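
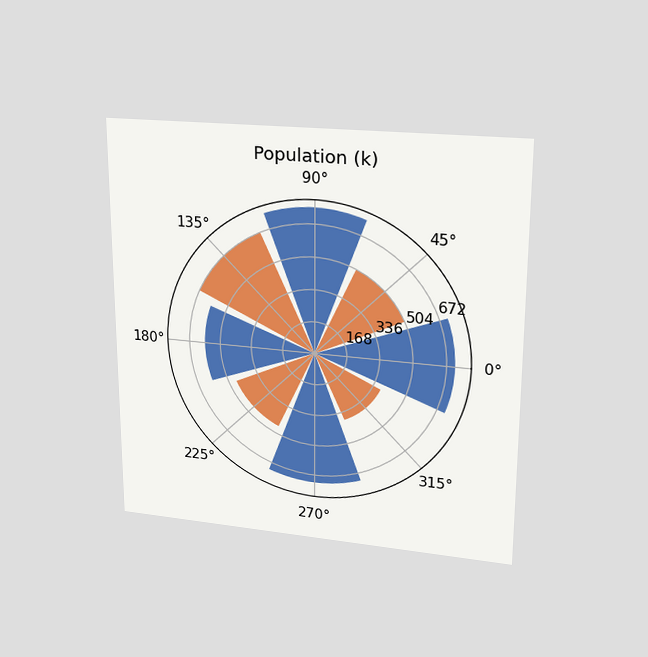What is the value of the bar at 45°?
504k

The chart is viewed at a slight angle. The bar at 45° reaches 504k on the radial axis.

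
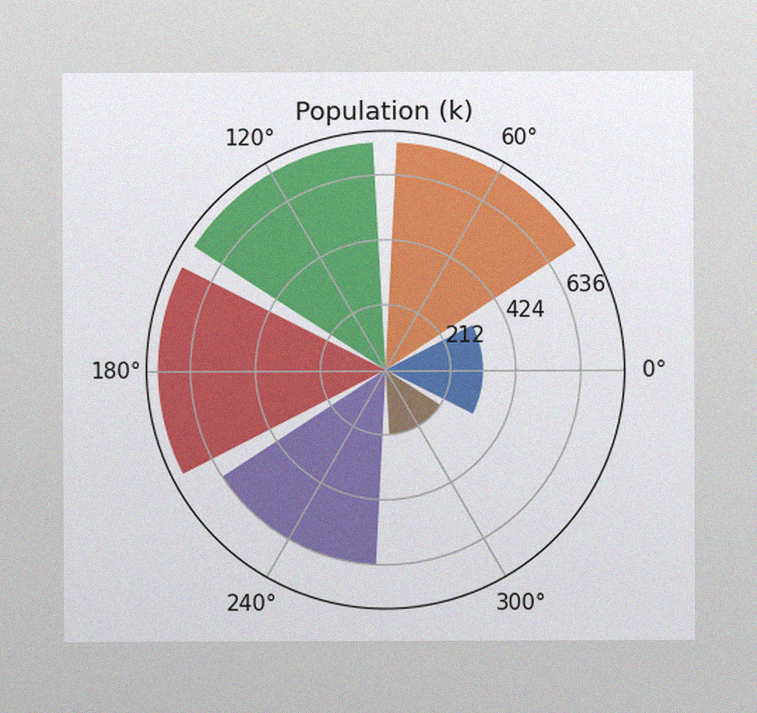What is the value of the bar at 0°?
318k

The image has some photo noise and uneven lighting. The bar at 0° reaches 318k on the radial axis.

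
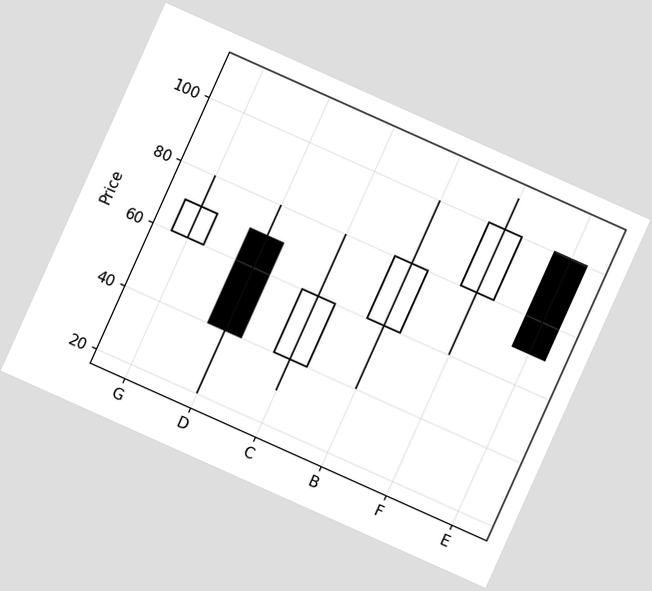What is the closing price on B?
80

The chart is tilted about 24° clockwise. The B candle closes at 80.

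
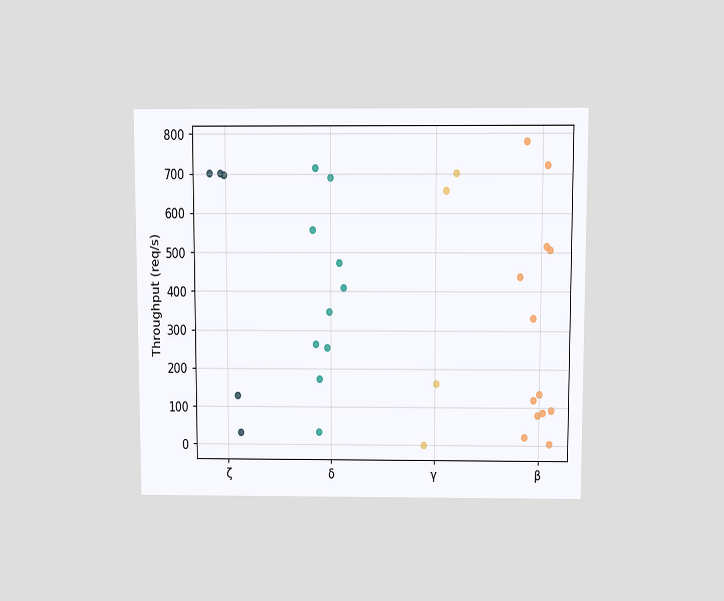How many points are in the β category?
The chart is viewed slightly from above. Counting the markers in the β column gives 13.

13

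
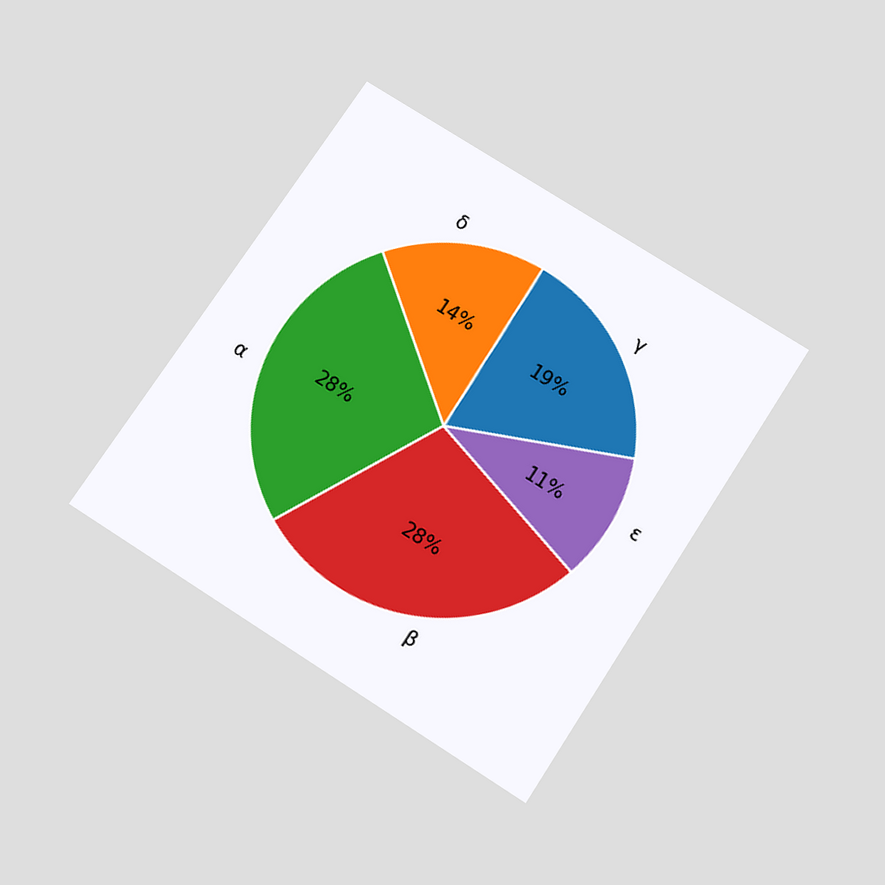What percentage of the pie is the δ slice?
14%

The chart is tilted about 33° clockwise and viewed slightly from below. The δ slice takes up 14% of the pie.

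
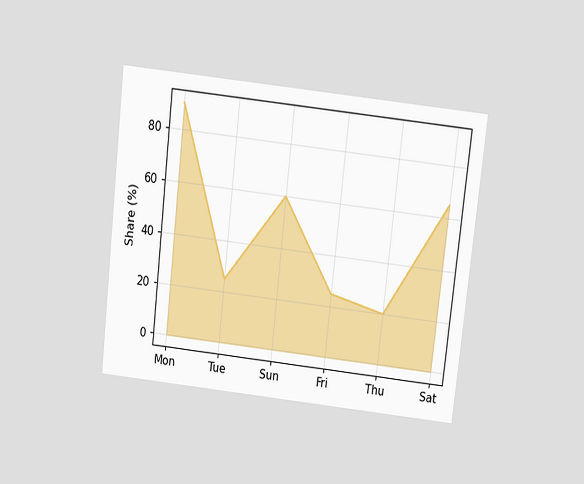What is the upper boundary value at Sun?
60%

The chart is tilted about 6° clockwise and viewed slightly from above. At Sun the upper boundary is at 60%.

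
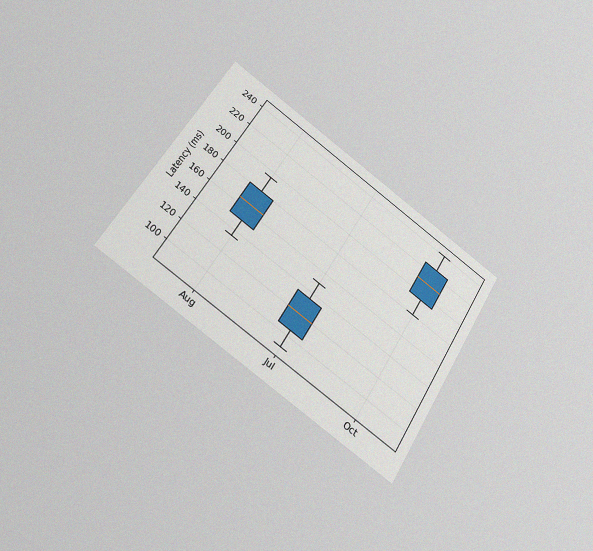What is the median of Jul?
120ms

The chart is tilted about 32° clockwise and viewed at a slight angle, with some photo noise. The median line in the Jul box sits at 120ms.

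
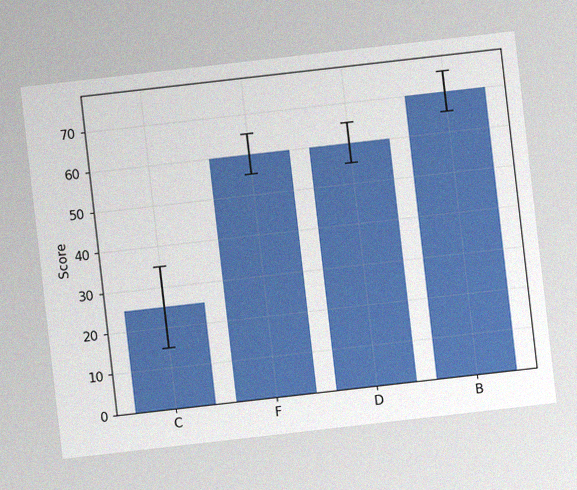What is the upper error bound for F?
The chart is tilted about 6° counter-clockwise, with some photo noise. The F bar's upper whisker reaches 65.

65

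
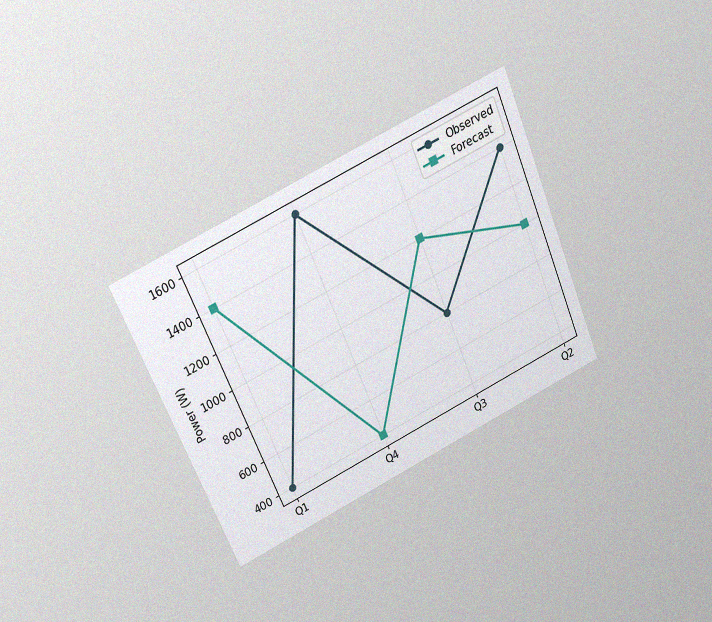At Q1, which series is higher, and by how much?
The chart is tilted about 23° counter-clockwise and viewed slightly from above, with some photo noise. At Q1, Forecast sits above the other line by 1000W.

Forecast, by 1000W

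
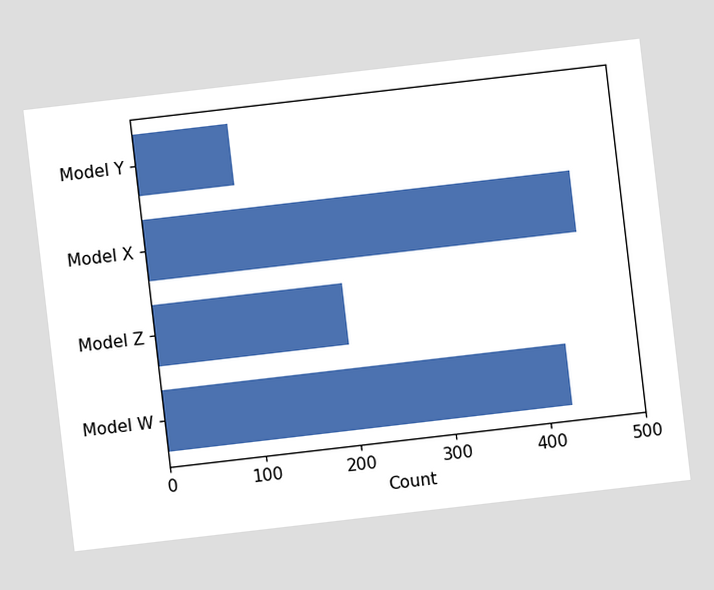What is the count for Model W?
The chart is tilted about 7° counter-clockwise. Reading along the chart's x-axis, the Model W bar reaches 425.

425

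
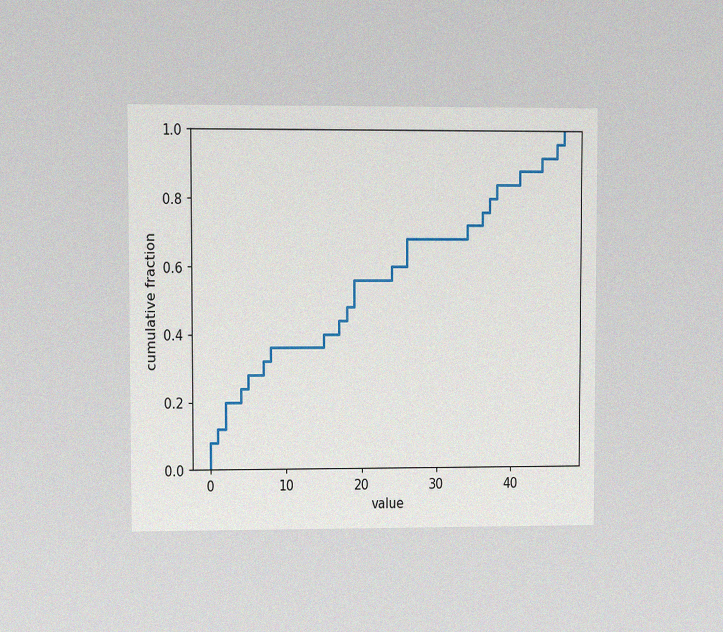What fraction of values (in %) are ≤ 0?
8%

The chart is viewed at a slight angle, with some photo noise. At x=0 the ECDF step is at 8%.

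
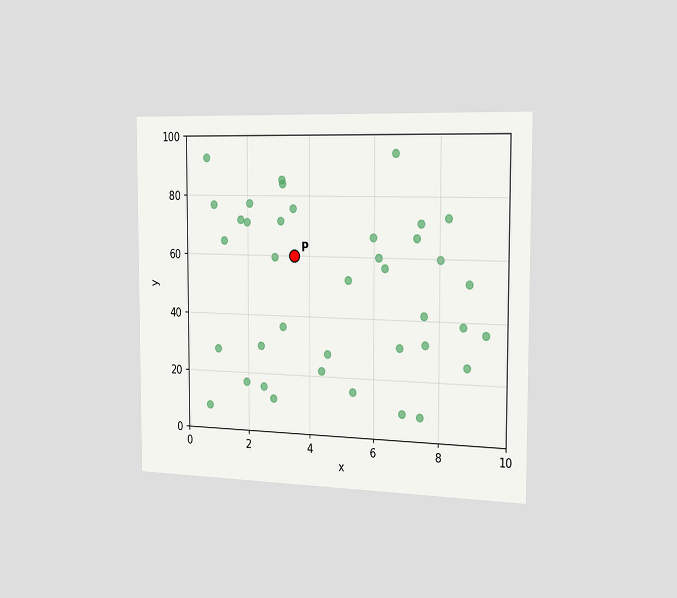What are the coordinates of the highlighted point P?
The chart is viewed slightly from the right. Following the gridlines from P to each axis, P sits at (3.5, 60).

(3.5, 60)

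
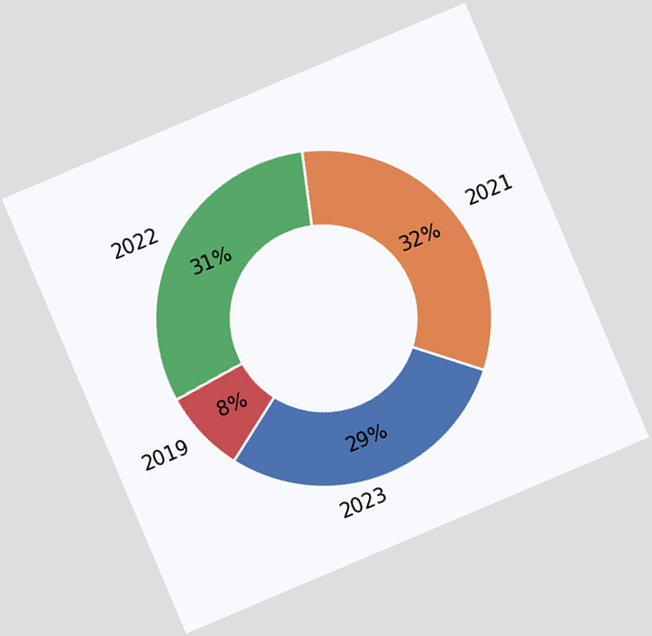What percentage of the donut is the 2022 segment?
The chart is tilted about 23° counter-clockwise. The 2022 segment takes up 31% of the ring.

31%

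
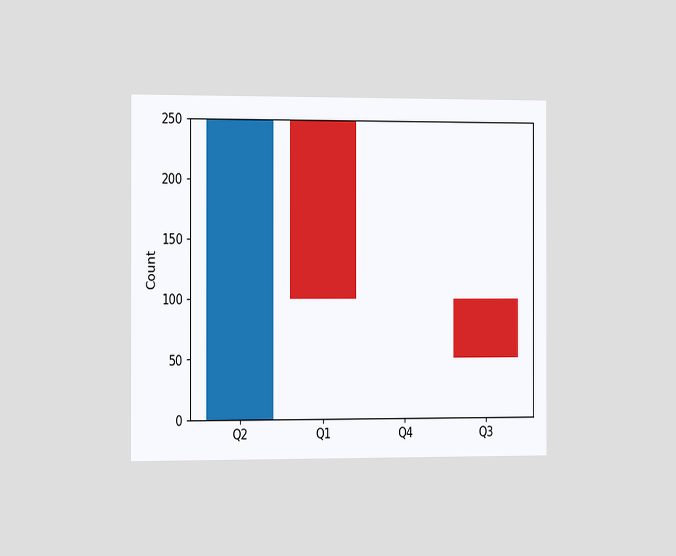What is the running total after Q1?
The chart is viewed slightly from the left. After Q1 the running total reaches 100.

100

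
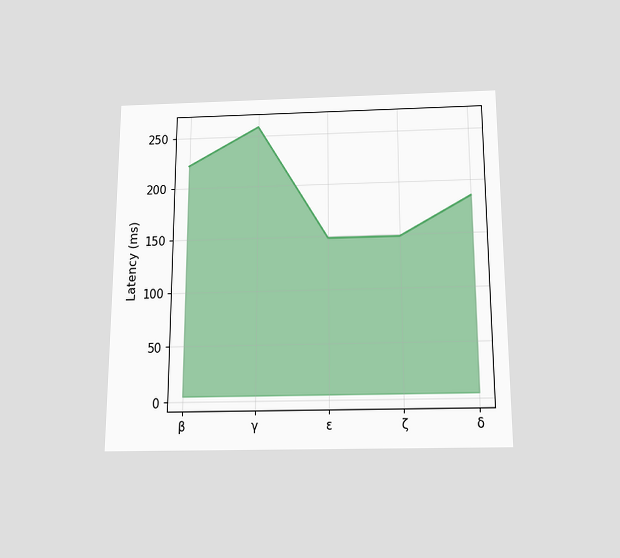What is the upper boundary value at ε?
148ms

The chart is viewed slightly from below. At ε the upper boundary is at 148ms.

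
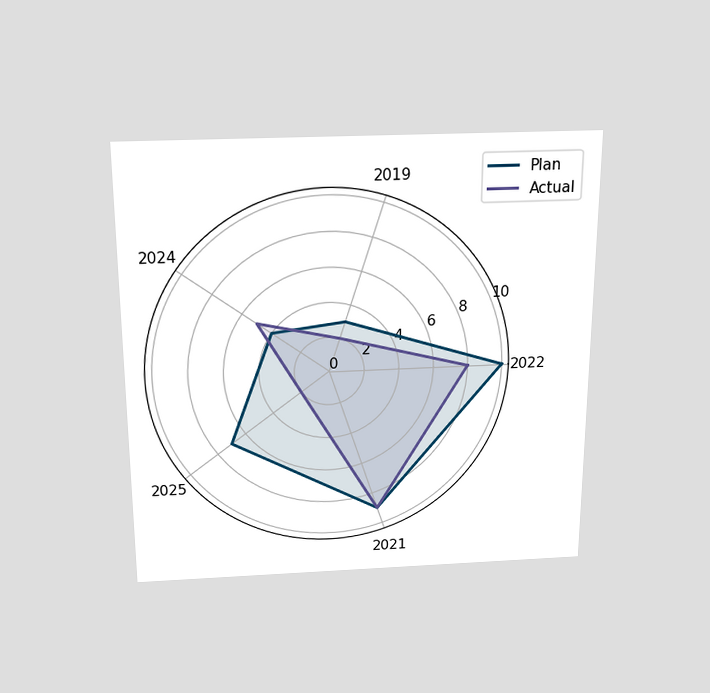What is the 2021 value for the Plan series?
9

The chart is viewed slightly from above. On the 2021 axis, Plan reaches 9.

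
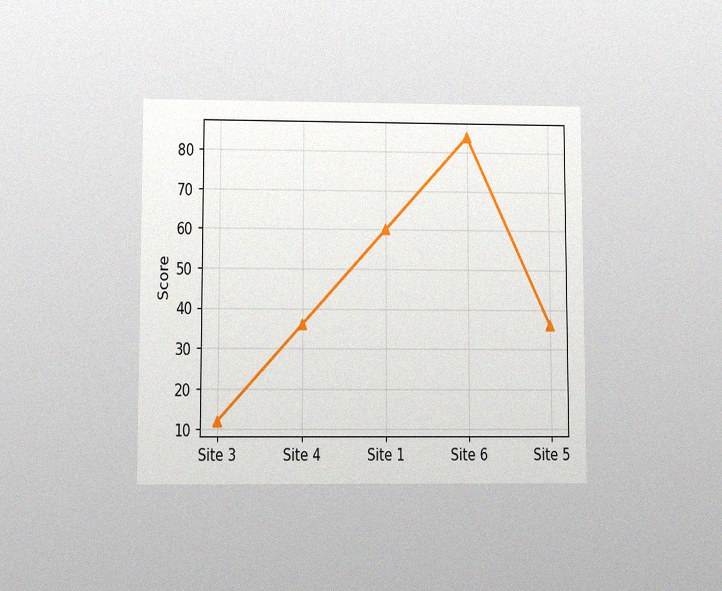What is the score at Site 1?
60

The chart is viewed at a slight angle, with some photo noise. At Site 1, the line is at 60.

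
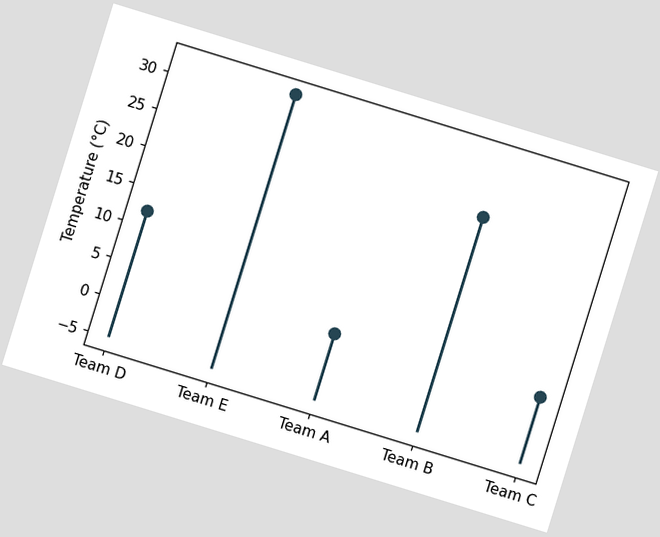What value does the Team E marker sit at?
32°C

The chart is tilted about 17° clockwise. The Team E marker sits at 32°C.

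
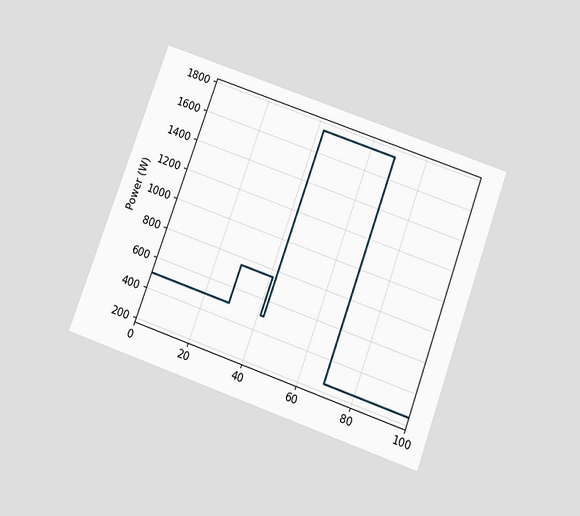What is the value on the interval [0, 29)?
The chart is tilted about 20° clockwise and viewed slightly from below. On [0, 29) the step sits at 500W.

500W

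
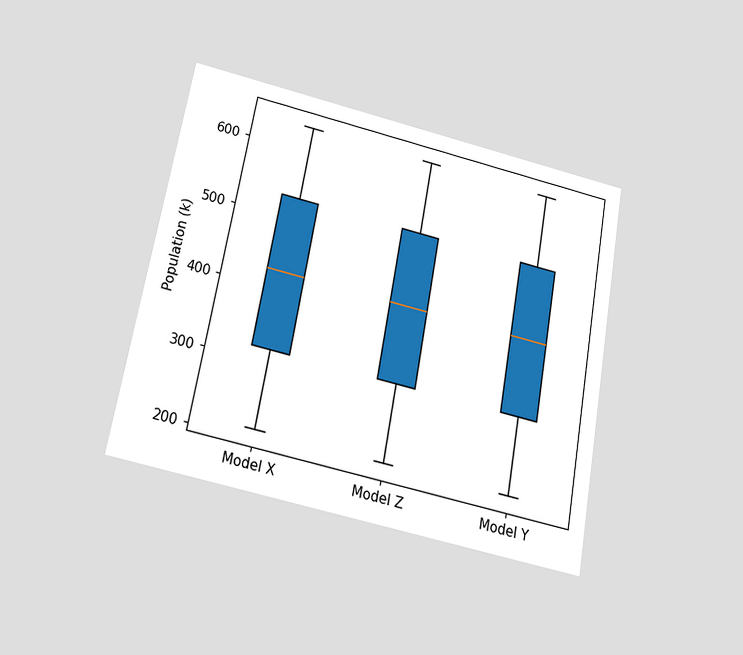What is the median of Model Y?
424k

The chart is tilted about 10° clockwise and viewed slightly from below. The median line in the Model Y box sits at 424k.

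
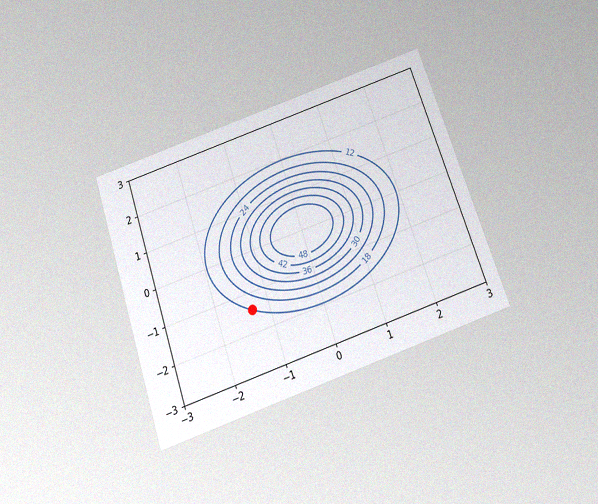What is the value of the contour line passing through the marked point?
12

The chart is tilted about 19° counter-clockwise and viewed slightly from below, with some photo noise. The marked point sits on the contour labelled 12.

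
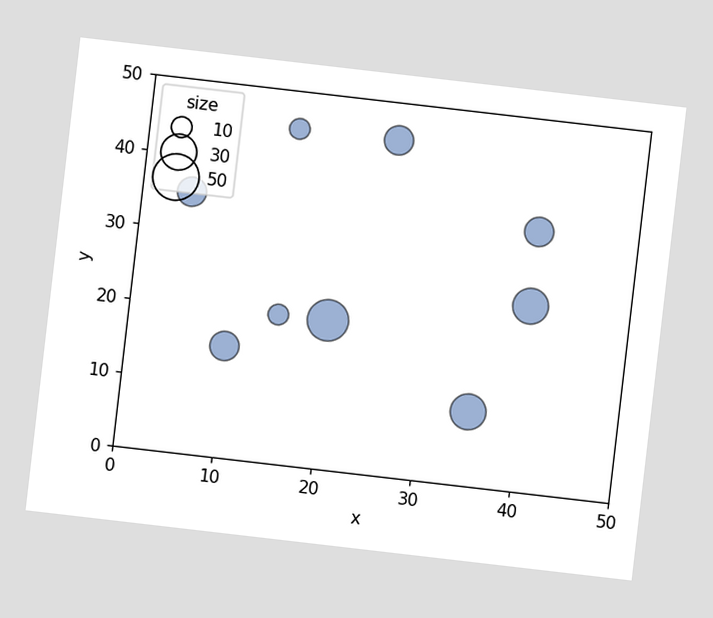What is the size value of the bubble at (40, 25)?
30

The chart is tilted about 7° clockwise. Matching the bubble at (40, 25) against the size legend gives 30.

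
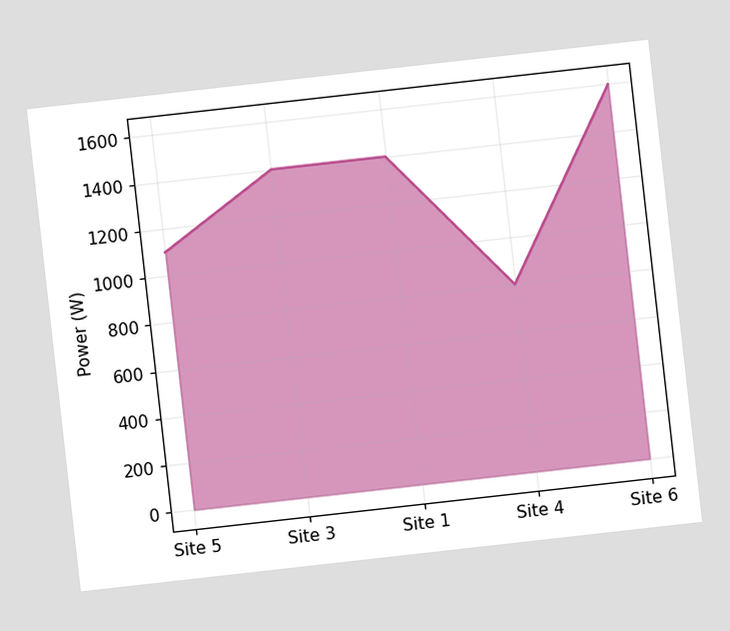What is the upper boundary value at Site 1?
1400W

The chart is tilted about 6° counter-clockwise. At Site 1 the upper boundary is at 1400W.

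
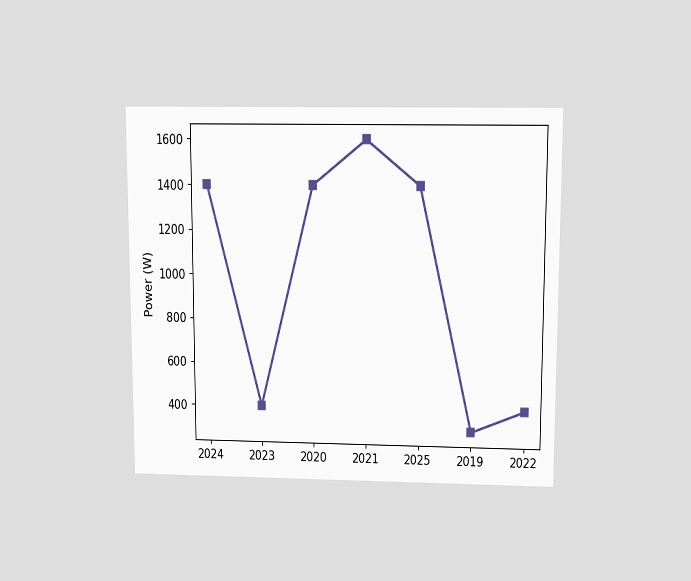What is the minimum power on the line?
The chart is viewed slightly from above. The lowest point is at 2019, and reading across to the y-axis gives 300W.

300W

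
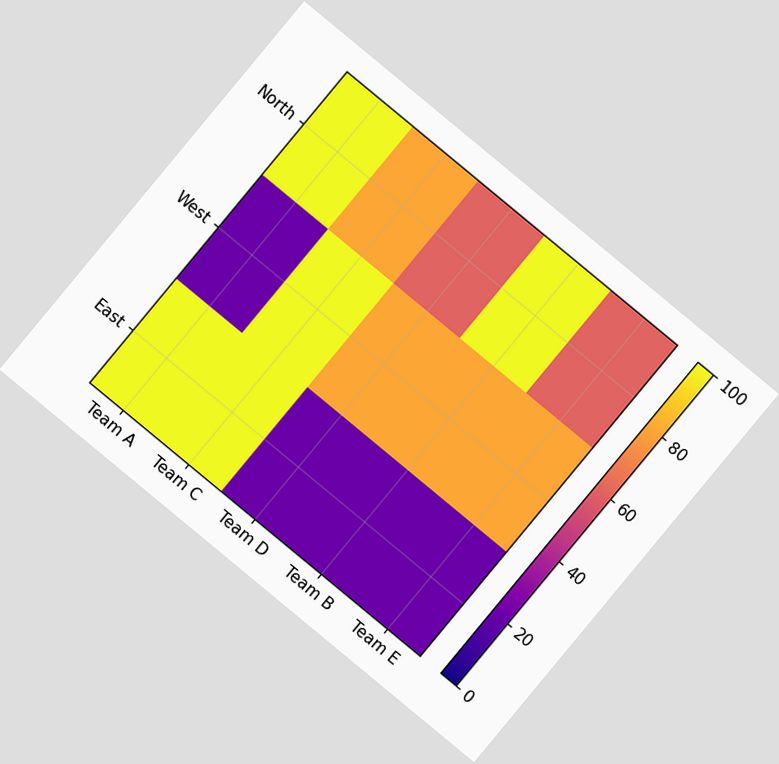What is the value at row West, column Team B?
The chart is tilted about 40° clockwise. Matching cell (West, Team B) against the colorbar gives 80.

80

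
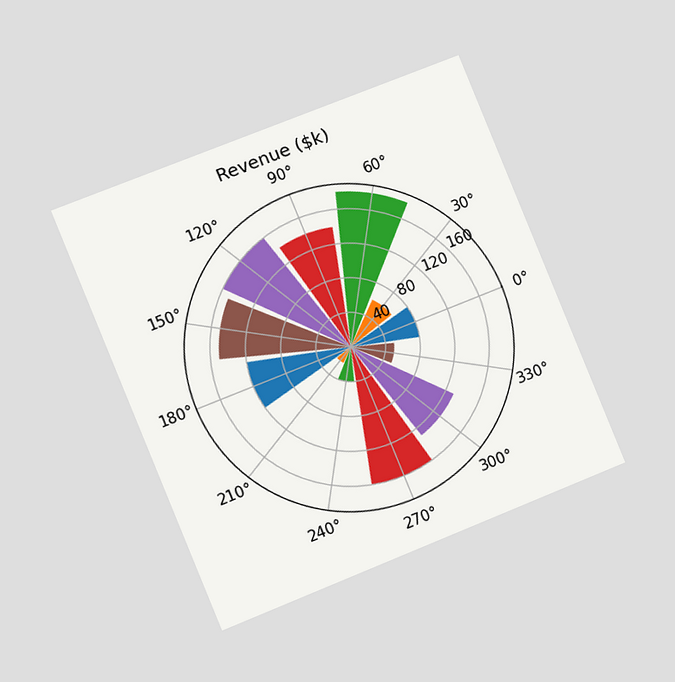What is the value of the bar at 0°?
$80k

The chart is tilted about 22° counter-clockwise and viewed slightly from the left. The bar at 0° reaches $80k on the radial axis.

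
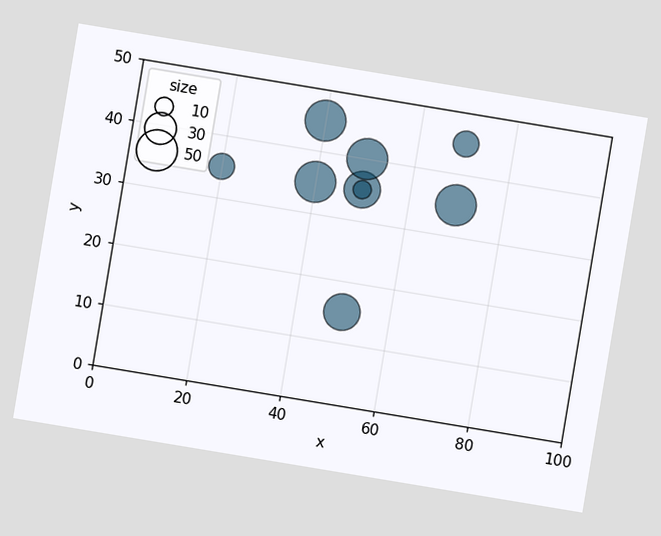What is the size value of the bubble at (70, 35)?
The chart is tilted about 9° clockwise. Matching the bubble at (70, 35) against the size legend gives 50.

50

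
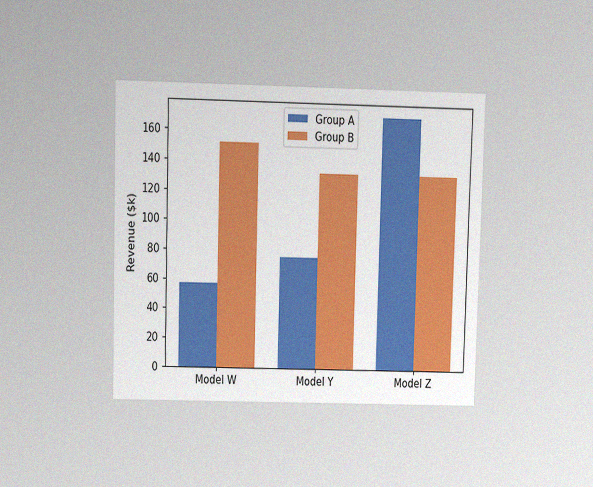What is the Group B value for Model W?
$152k

The chart is viewed at a slight angle, with some photo noise. The Group B bar at Model W reaches $152k on the y-axis.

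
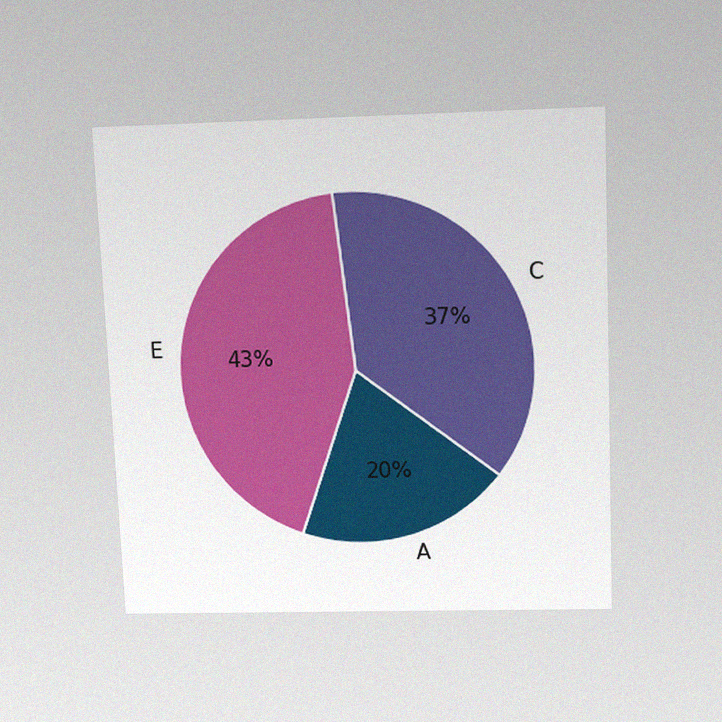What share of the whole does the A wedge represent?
20%

The chart is tilted about 2° counter-clockwise and viewed slightly from above, with some photo noise. The A slice takes up 20% of the pie.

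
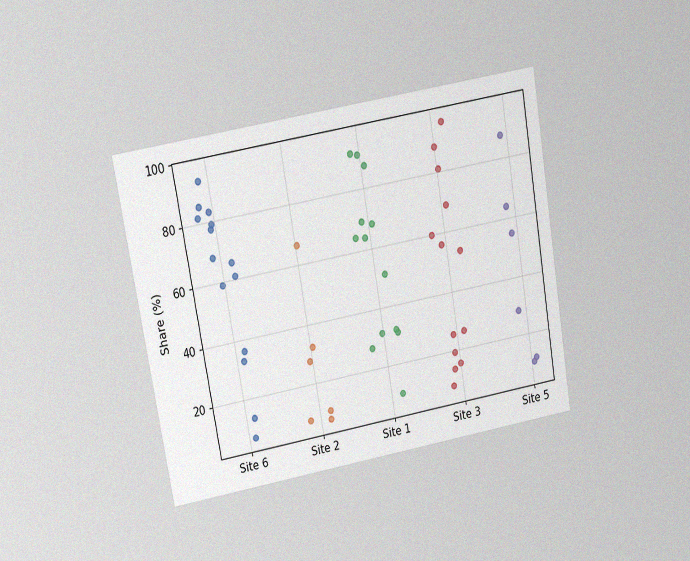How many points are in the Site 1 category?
13

The chart is tilted about 10° counter-clockwise and viewed at a slight angle, with some photo noise. Counting the markers in the Site 1 column gives 13.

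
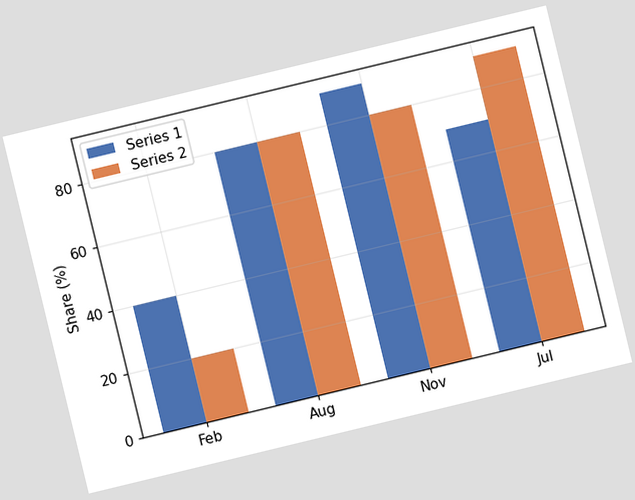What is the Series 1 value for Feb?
40%

The chart is tilted about 14° counter-clockwise. The Series 1 bar at Feb reaches 40% on the y-axis.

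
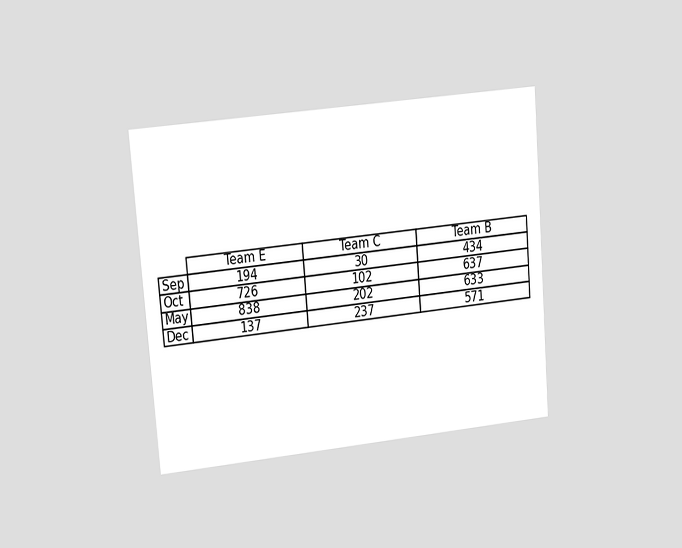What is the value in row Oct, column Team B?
The chart is tilted about 5° counter-clockwise and viewed at a slight angle. The (Oct, Team B) cell reads 637.

637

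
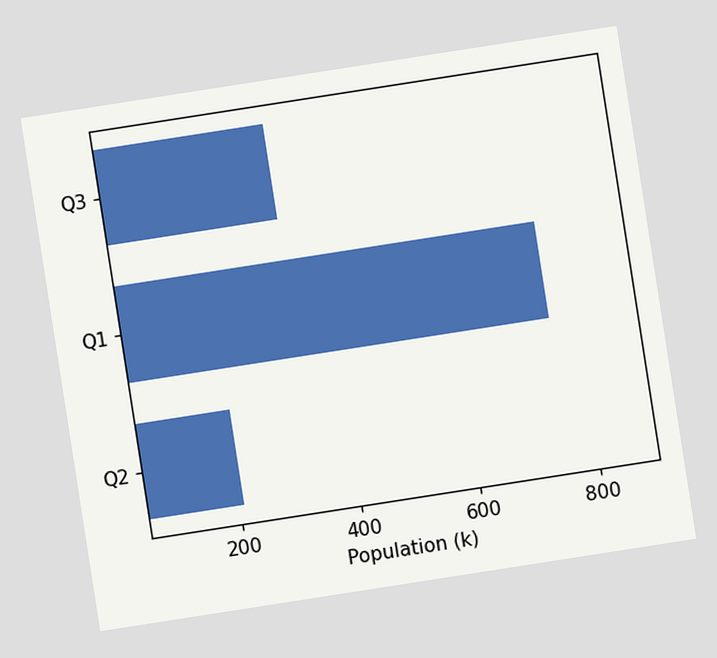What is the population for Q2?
210k

The chart is tilted about 9° counter-clockwise. Reading along the chart's x-axis, the Q2 bar reaches 210k.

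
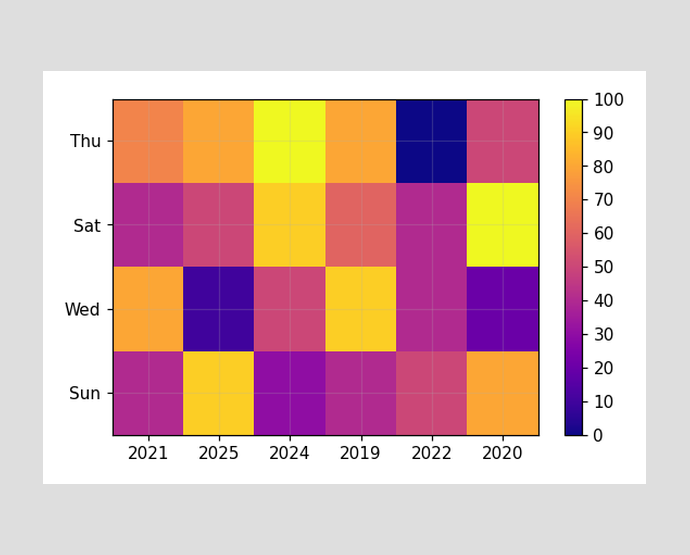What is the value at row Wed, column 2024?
Matching cell (Wed, 2024) against the colorbar gives 50.

50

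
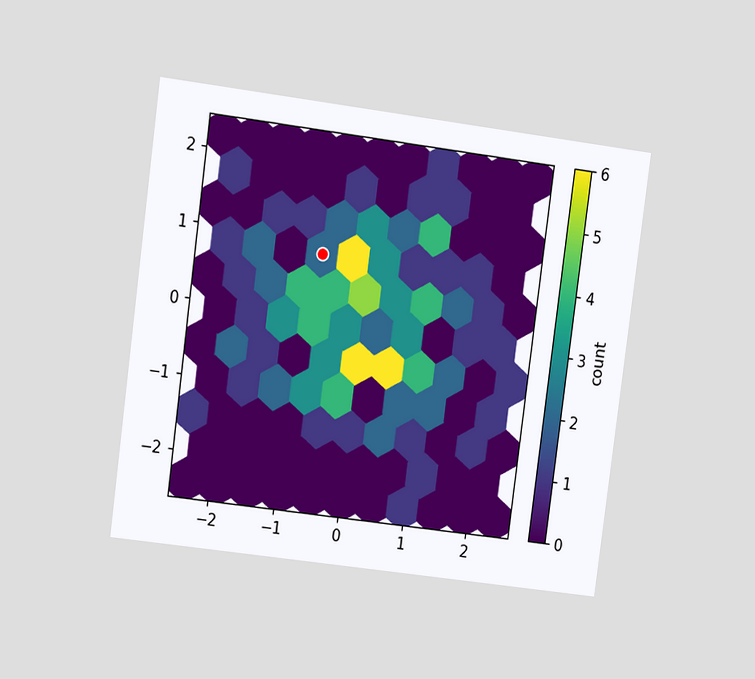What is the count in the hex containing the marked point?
The chart is tilted about 8° clockwise and viewed at a slight angle. The marked hex reads 2 on the colorbar.

2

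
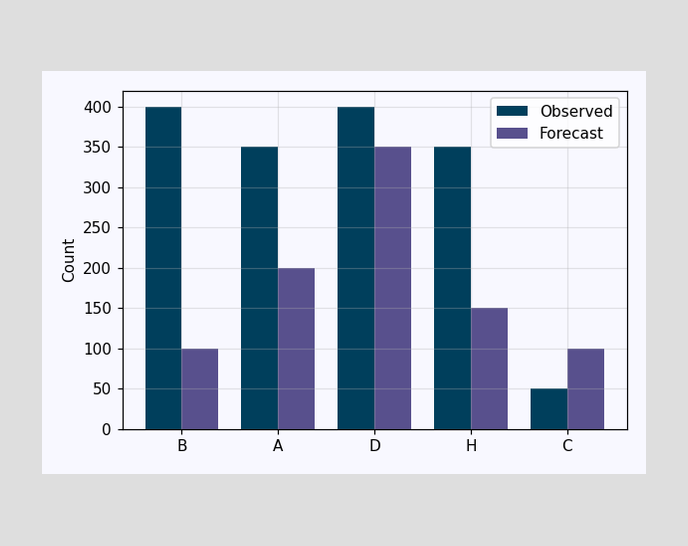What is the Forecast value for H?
150

The Forecast bar at H reaches 150 on the y-axis.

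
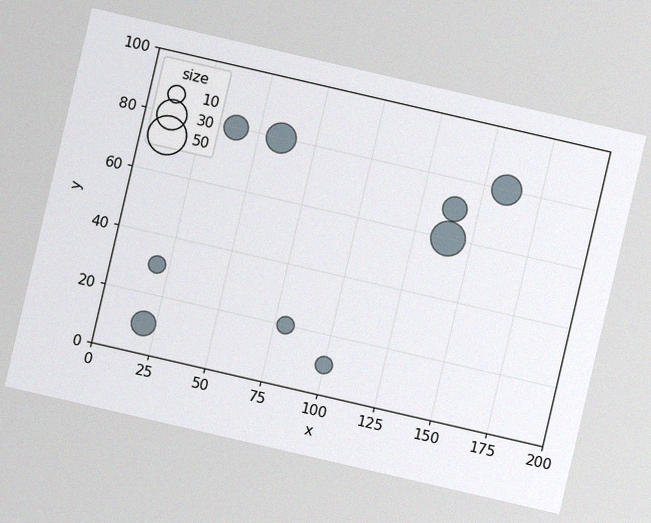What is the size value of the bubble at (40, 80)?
20

The chart is tilted about 13° clockwise, with some photo noise. Matching the bubble at (40, 80) against the size legend gives 20.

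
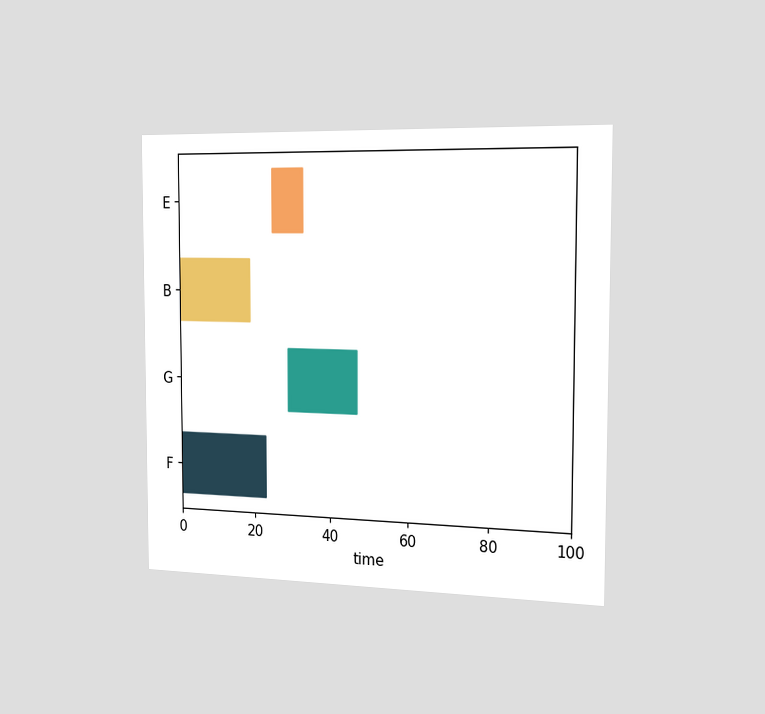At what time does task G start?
29

The chart is viewed slightly from the right. The G bar begins at t=29.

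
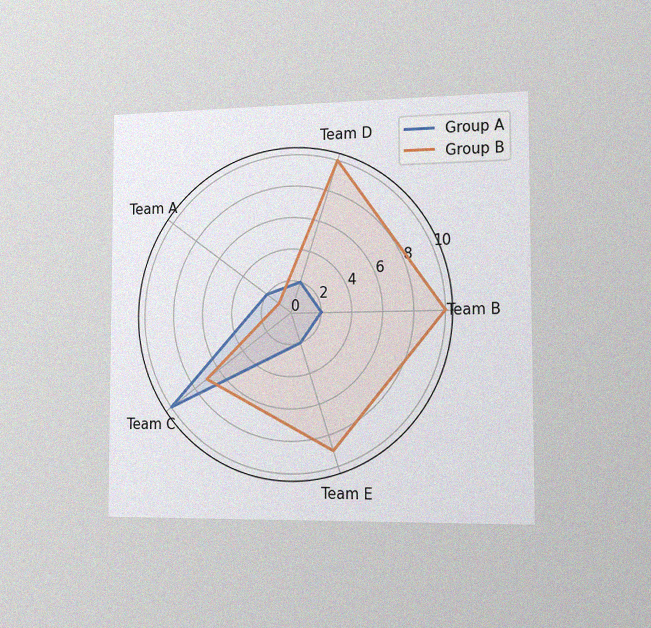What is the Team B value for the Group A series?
The chart is viewed slightly from the right, with some photo noise. On the Team B axis, Group A reaches 2.

2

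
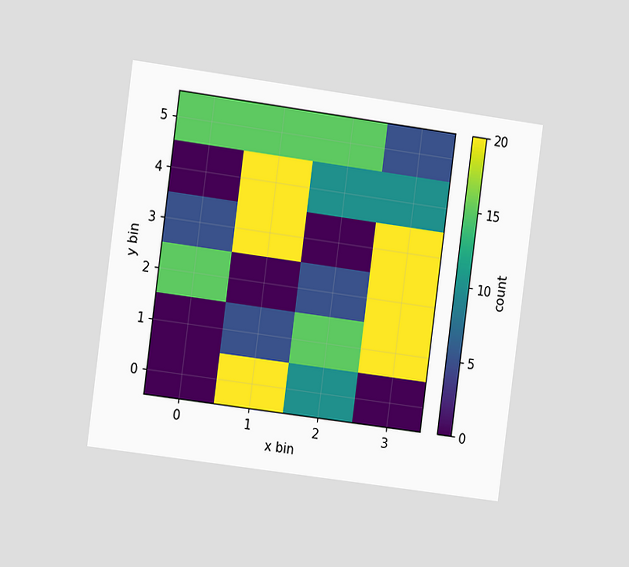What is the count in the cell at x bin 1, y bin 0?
20

The chart is tilted about 8° clockwise and viewed slightly from the left. Matching the cell (1, 0) against the colorbar gives 20.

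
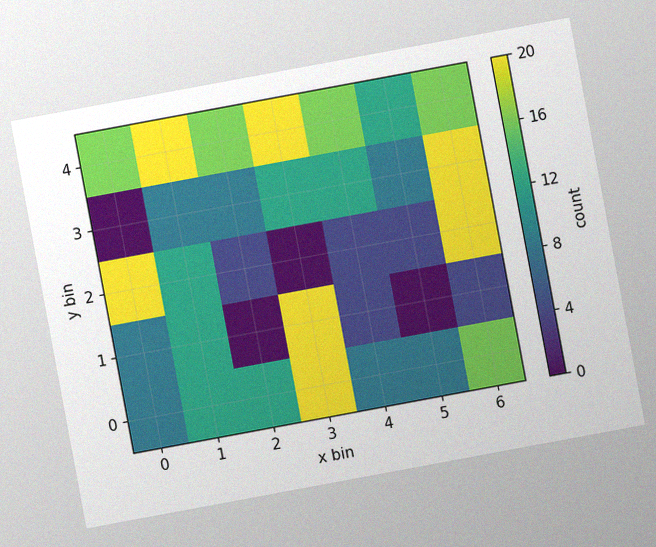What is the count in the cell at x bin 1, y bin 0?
12

The chart is tilted about 11° counter-clockwise, with some photo noise. Matching the cell (1, 0) against the colorbar gives 12.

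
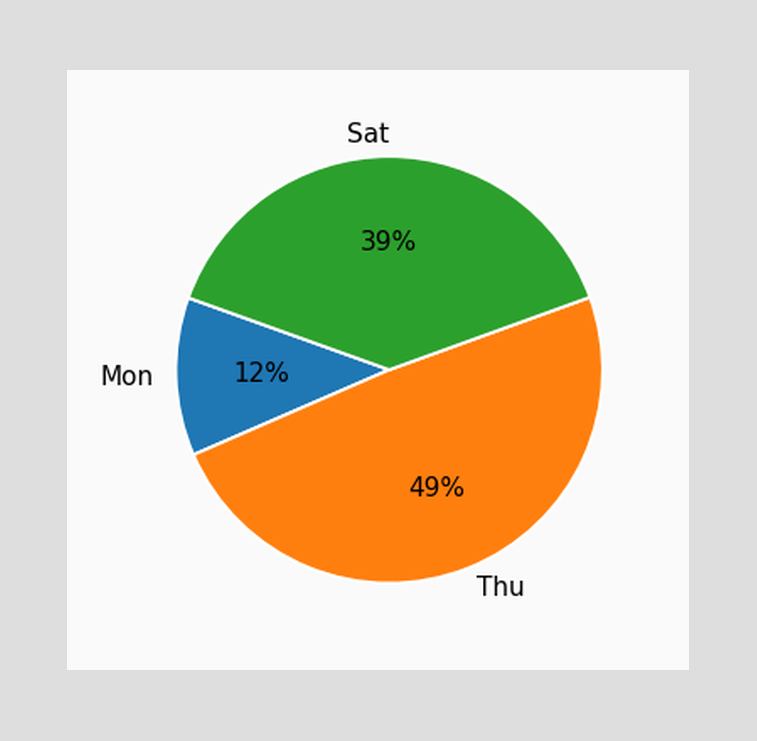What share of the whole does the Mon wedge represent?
12%

The Mon slice takes up 12% of the pie.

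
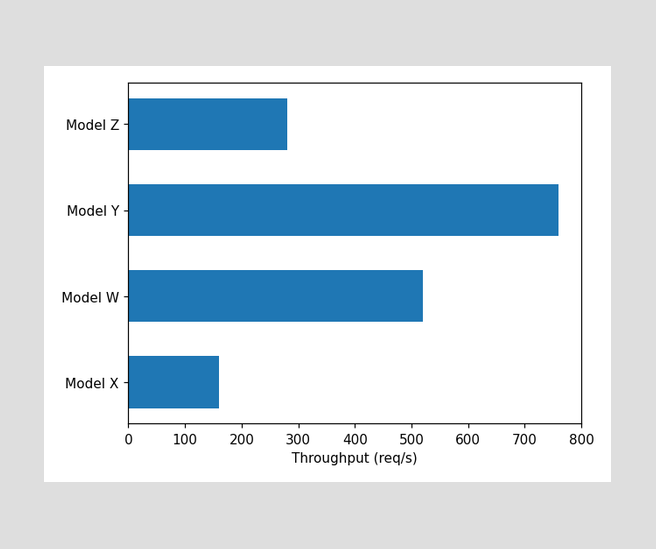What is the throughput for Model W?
Reading along the chart's x-axis, the Model W bar reaches 520req/s.

520req/s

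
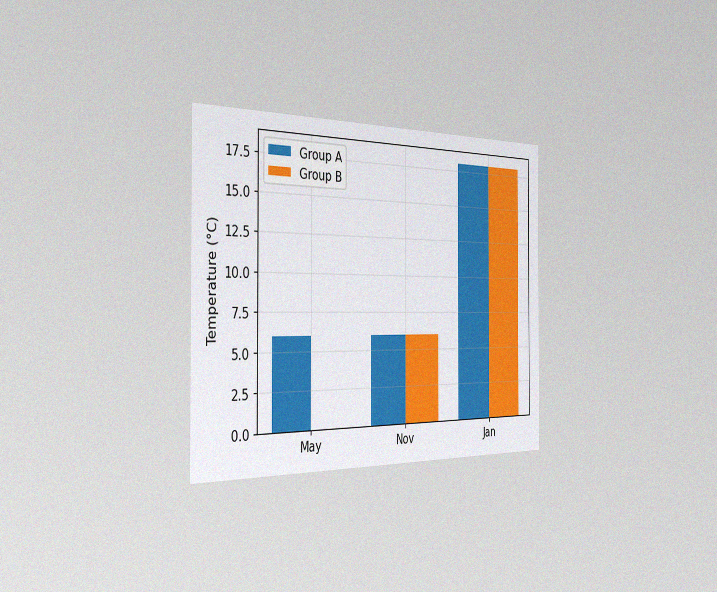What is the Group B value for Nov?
The chart is viewed slightly from the left, with some photo noise. The Group B bar at Nov reaches 6°C on the y-axis.

6°C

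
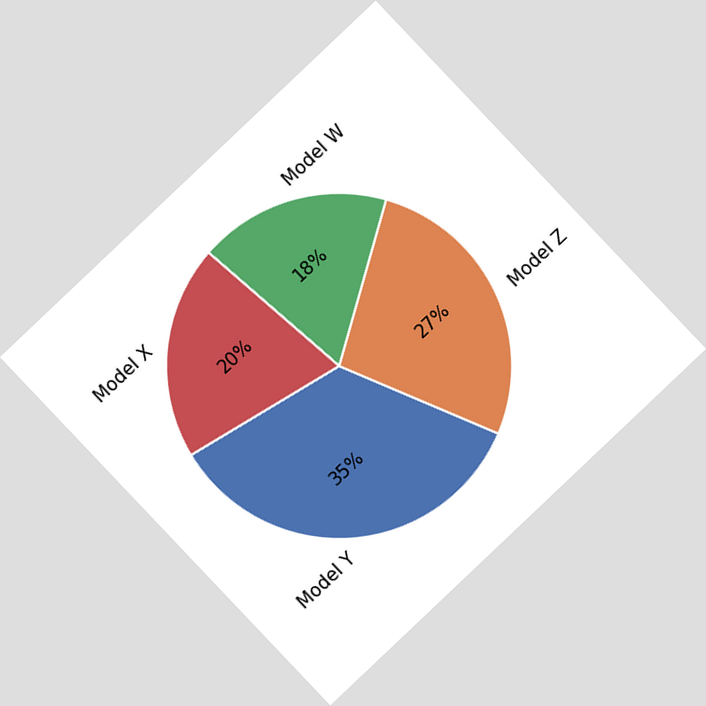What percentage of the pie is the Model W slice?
The chart is tilted about 43° counter-clockwise. The Model W slice takes up 18% of the pie.

18%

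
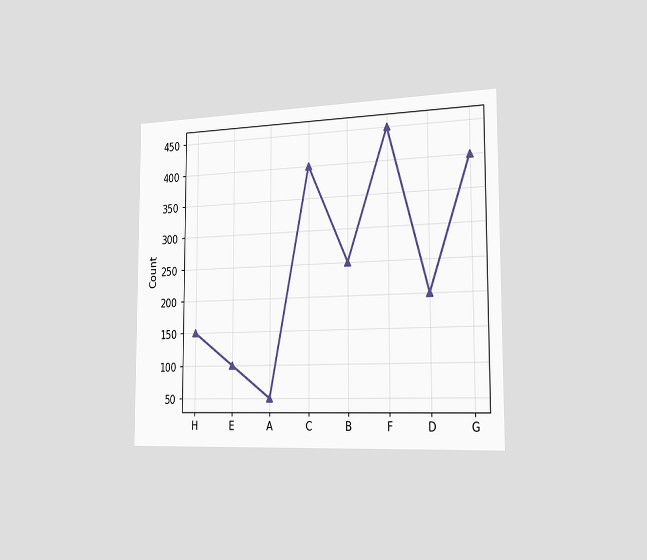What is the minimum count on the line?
The chart is viewed slightly from the right. The lowest point is at A, and reading across to the y-axis gives 50.

50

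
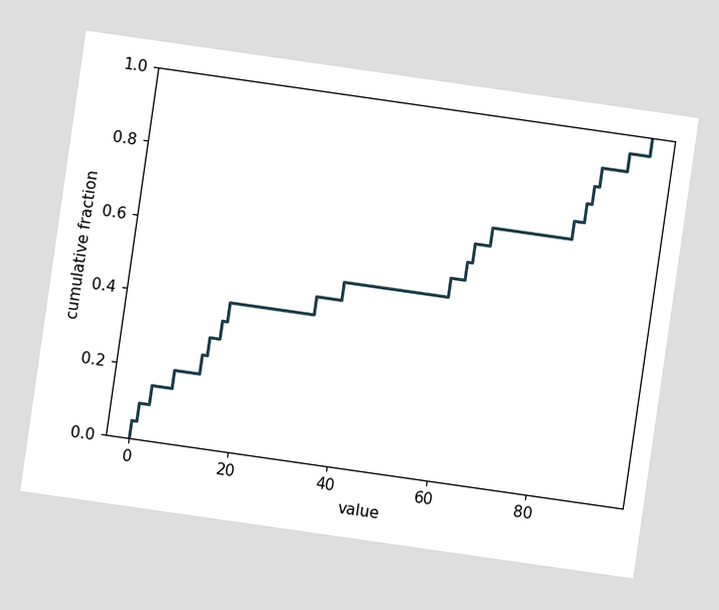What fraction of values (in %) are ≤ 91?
95%

The chart is tilted about 8° clockwise. At x=91 the ECDF step is at 95%.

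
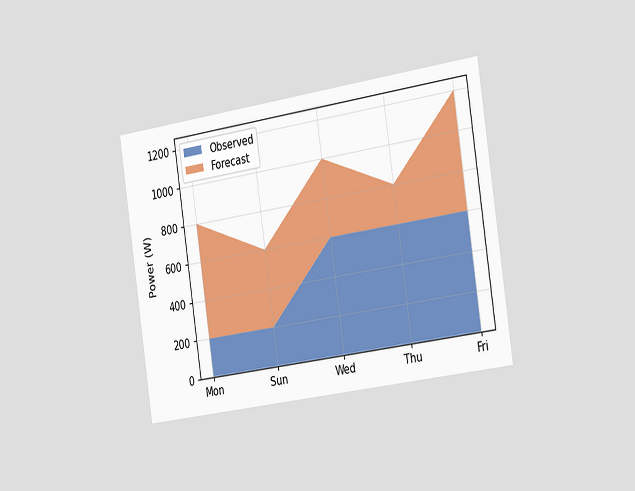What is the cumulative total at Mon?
The chart is tilted about 8° counter-clockwise and viewed slightly from the right. The stacked total at Mon reaches 800W.

800W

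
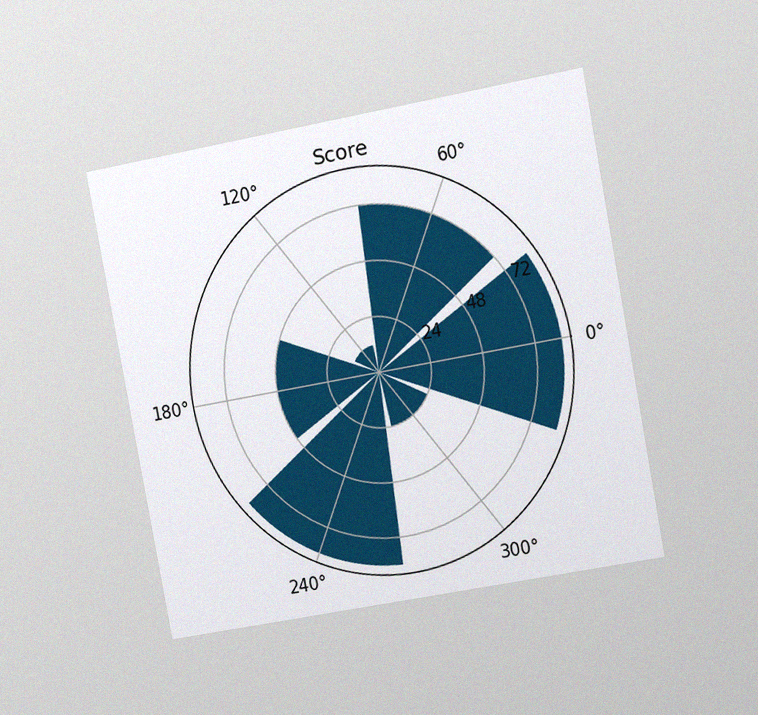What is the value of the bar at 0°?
84

The chart is tilted about 11° counter-clockwise and viewed slightly from the right, with some photo noise. The bar at 0° reaches 84 on the radial axis.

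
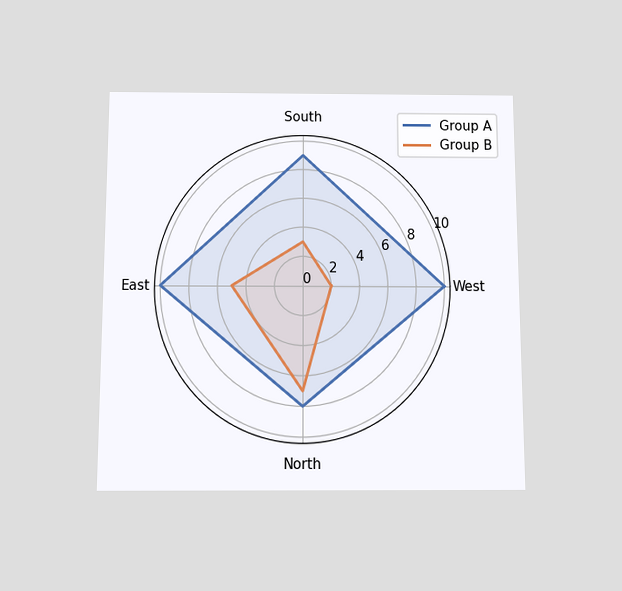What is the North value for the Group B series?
7

The chart is viewed slightly from below. On the North axis, Group B reaches 7.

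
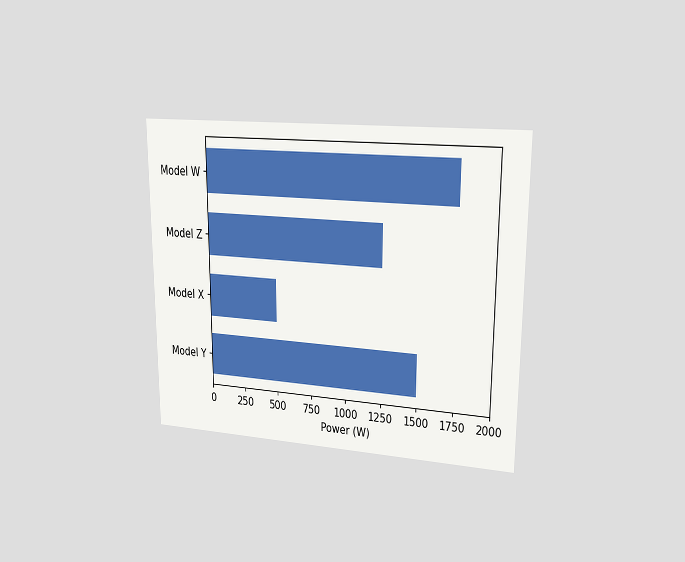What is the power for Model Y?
The chart is viewed at a slight angle. Reading along the chart's x-axis, the Model Y bar reaches 1500W.

1500W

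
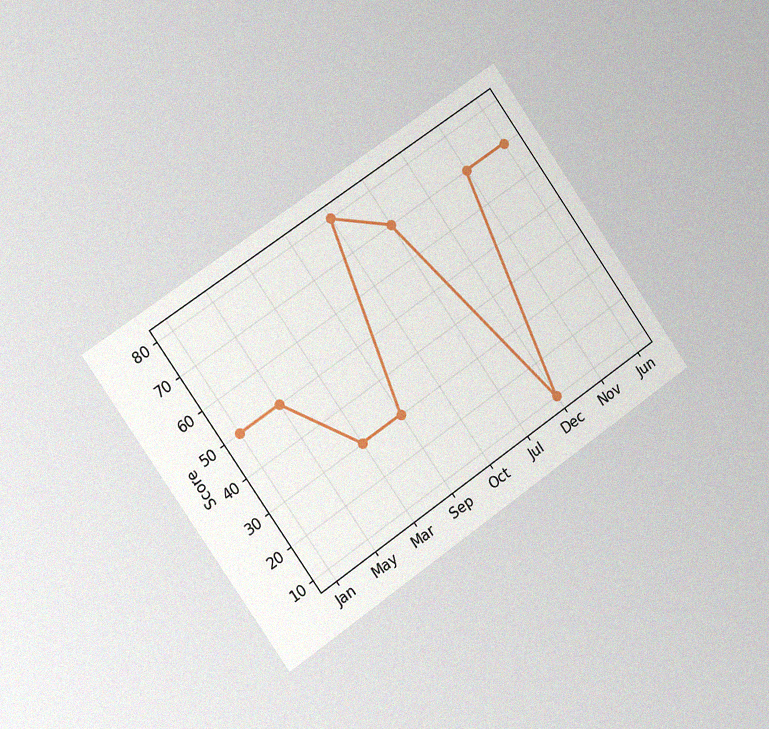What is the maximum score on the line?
80

The chart is tilted about 35° counter-clockwise and viewed slightly from the left, with some photo noise. The highest point is at Oct, and reading across to the y-axis gives 80.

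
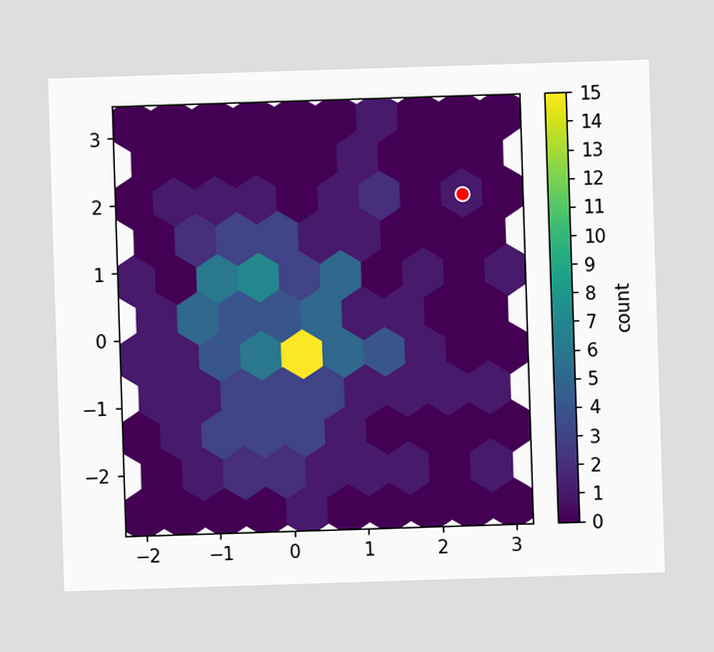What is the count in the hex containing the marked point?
The marked hex reads 1 on the colorbar.

1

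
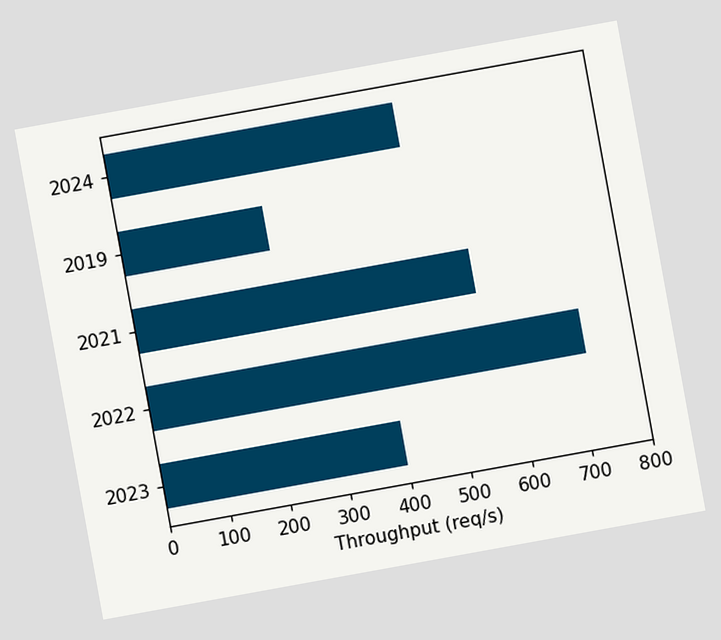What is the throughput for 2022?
720req/s

The chart is tilted about 10° counter-clockwise. Reading along the chart's x-axis, the 2022 bar reaches 720req/s.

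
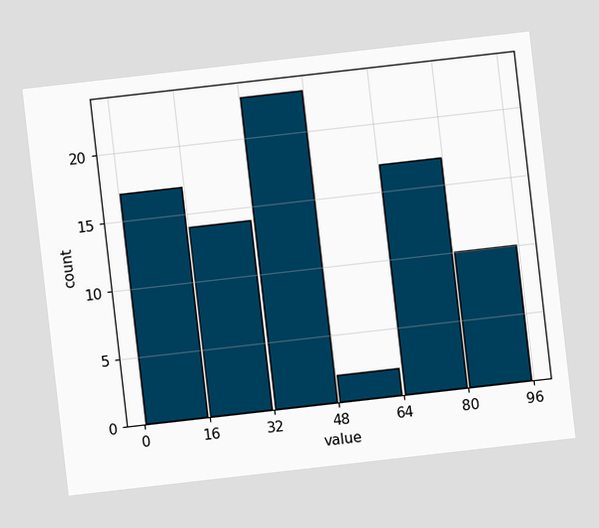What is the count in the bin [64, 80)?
The chart is tilted about 6° counter-clockwise. The [64, 80) bin has height 17.

17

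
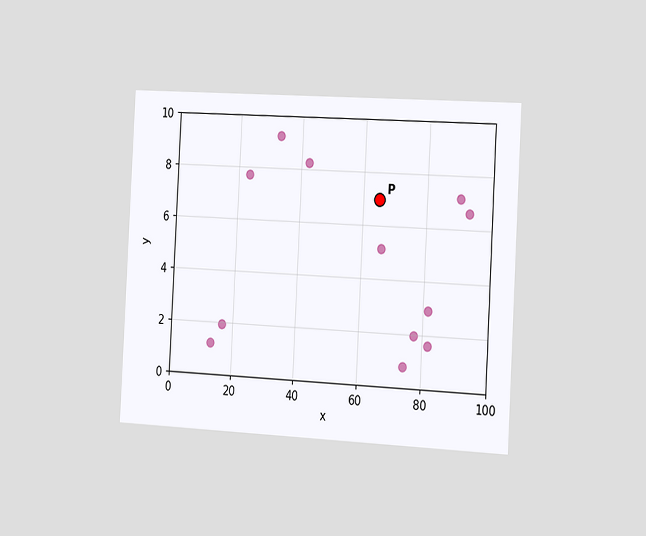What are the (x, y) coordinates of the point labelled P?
(65, 7)

The chart is tilted about 3° clockwise and viewed slightly from the right. Following the gridlines from P to each axis, P sits at (65, 7).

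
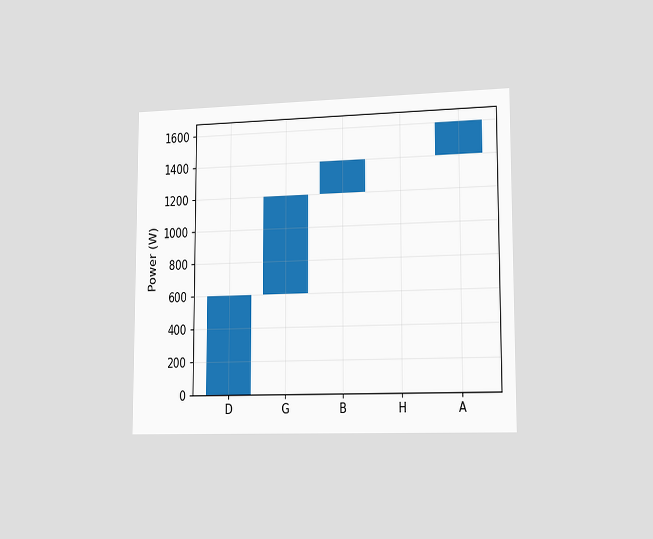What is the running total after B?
1400W

The chart is viewed slightly from the right. After B the running total reaches 1400W.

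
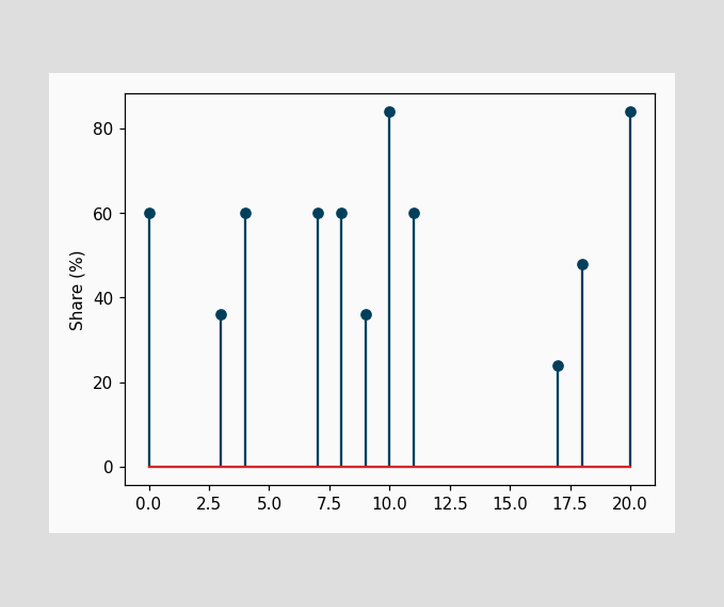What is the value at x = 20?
84%

The stem at x=20 reaches 84%.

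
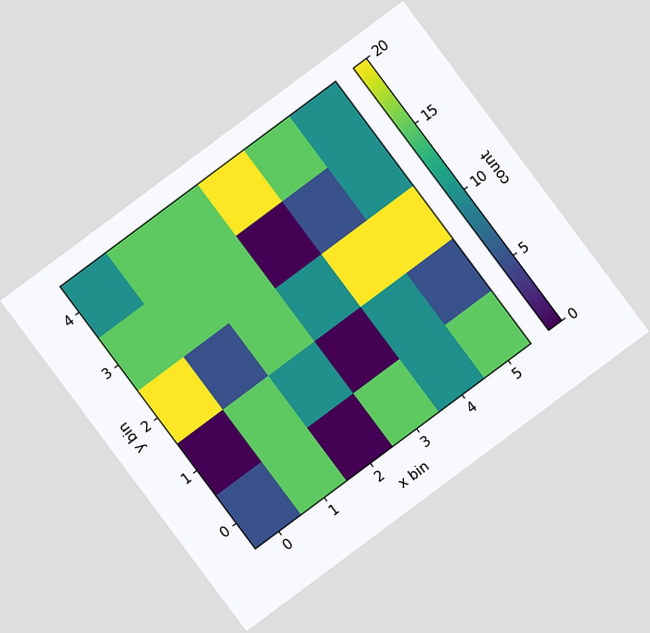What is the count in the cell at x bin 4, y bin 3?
5

The chart is tilted about 37° counter-clockwise. Matching the cell (4, 3) against the colorbar gives 5.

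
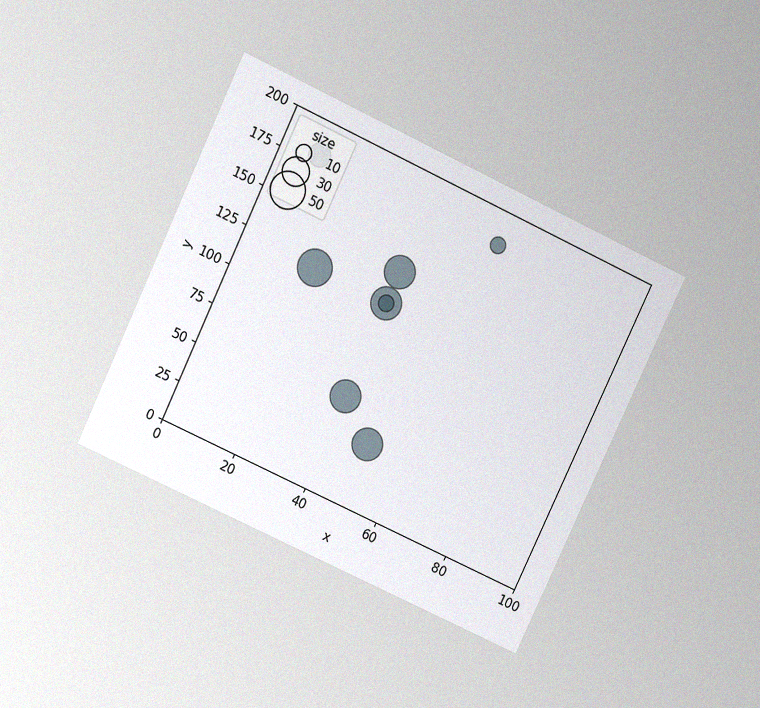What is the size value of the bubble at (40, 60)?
40

The chart is tilted about 25° clockwise and viewed slightly from above, with some photo noise. Matching the bubble at (40, 60) against the size legend gives 40.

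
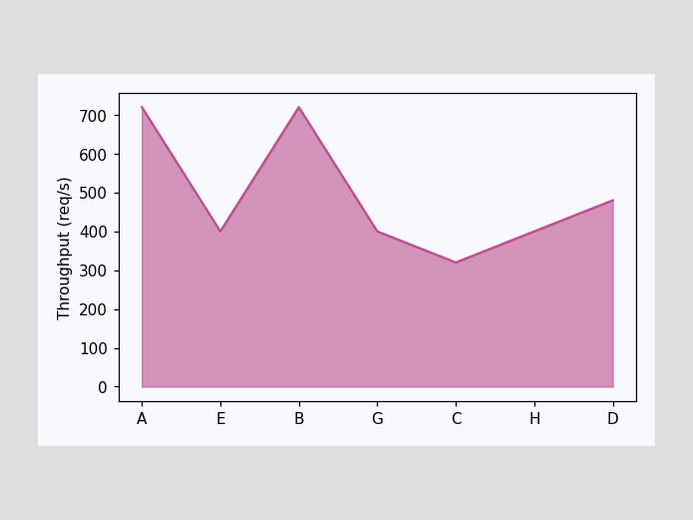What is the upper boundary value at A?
720req/s

At A the upper boundary is at 720req/s.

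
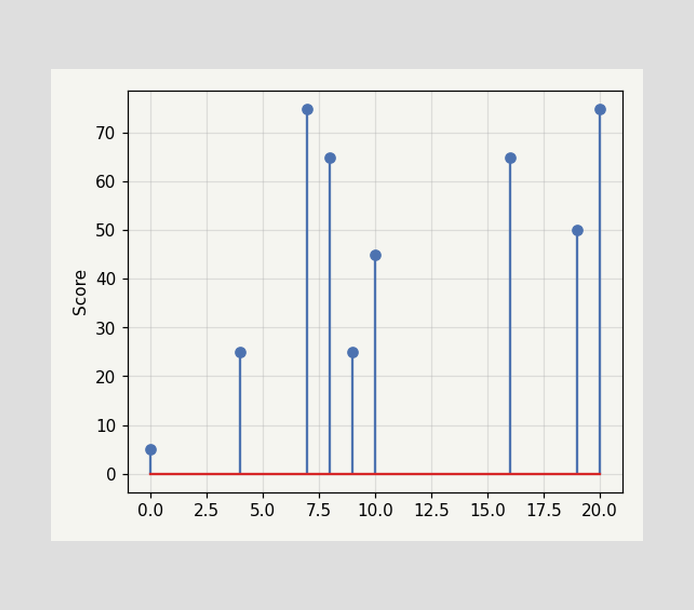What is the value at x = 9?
25

The stem at x=9 reaches 25.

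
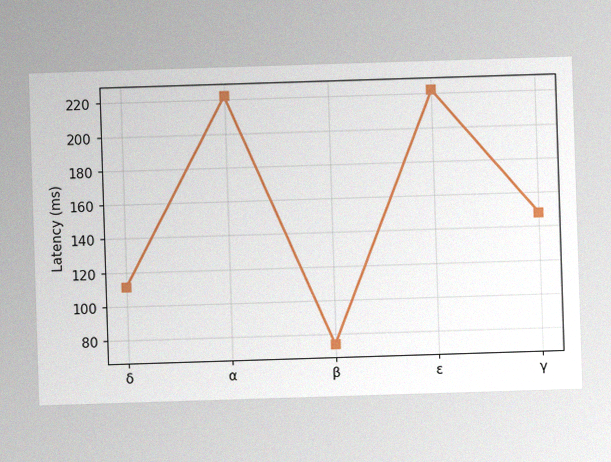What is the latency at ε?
The image has some photo noise and uneven lighting. At ε, the line is at 222ms.

222ms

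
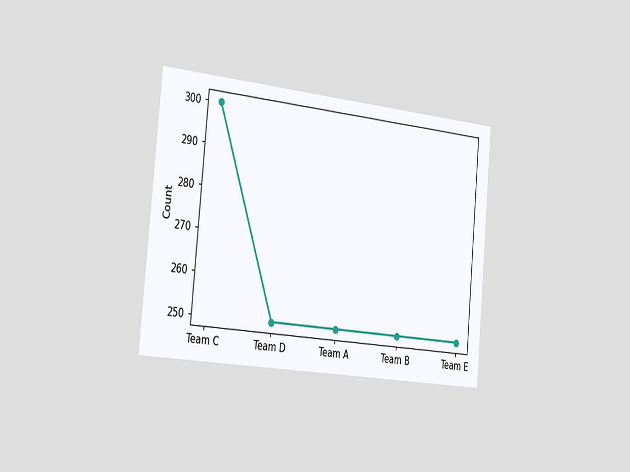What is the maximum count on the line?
300

The chart is tilted about 5° clockwise and viewed slightly from the left. The highest point is at Team C, and reading across to the y-axis gives 300.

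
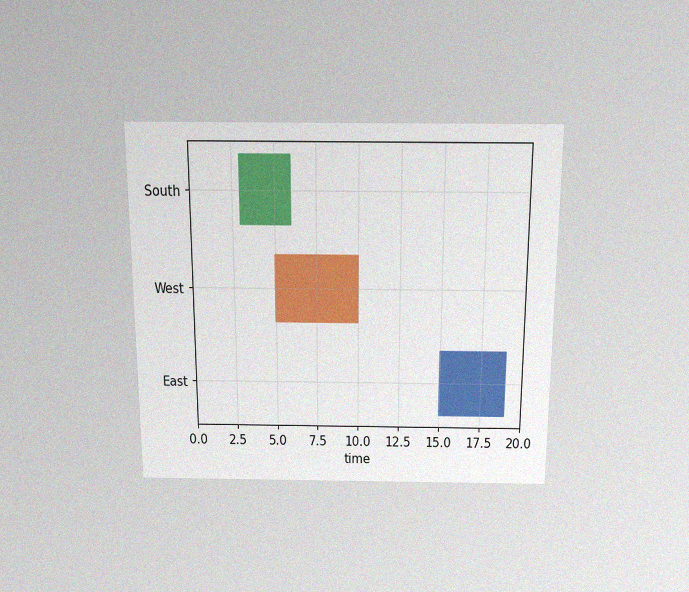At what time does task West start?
5

The chart is viewed slightly from above, with some photo noise. The West bar begins at t=5.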